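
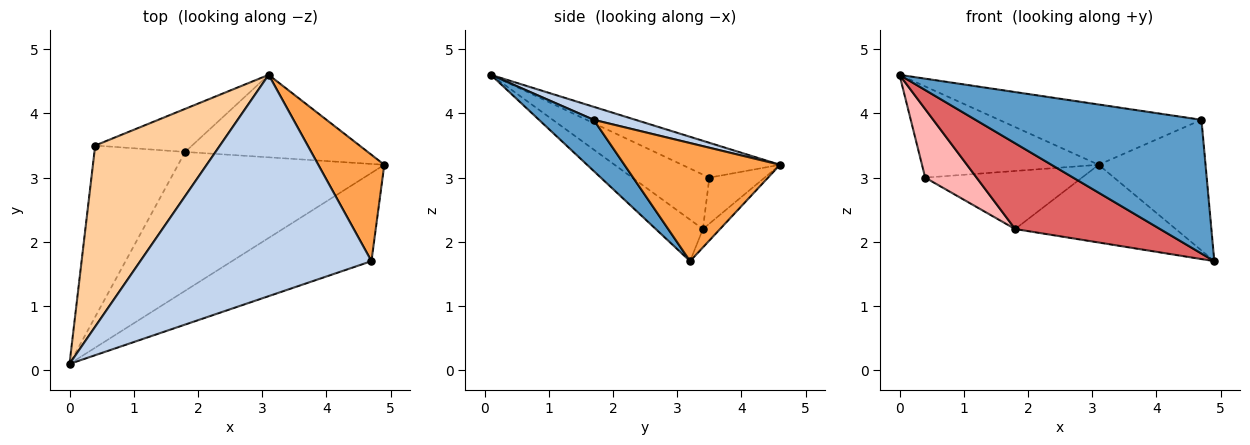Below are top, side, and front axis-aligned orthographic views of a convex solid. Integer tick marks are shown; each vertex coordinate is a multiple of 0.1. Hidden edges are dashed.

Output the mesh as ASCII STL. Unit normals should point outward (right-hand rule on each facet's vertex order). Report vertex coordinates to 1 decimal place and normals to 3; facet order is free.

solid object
 facet normal 0.198 -0.818 -0.540
  outer loop
   vertex 4.7 1.7 3.9
   vertex 0.0 0.1 4.6
   vertex 4.9 3.2 1.7
  endloop
 endfacet
 facet normal 0.054 0.262 0.963
  outer loop
   vertex 4.7 1.7 3.9
   vertex 3.1 4.6 3.2
   vertex 0.0 0.1 4.6
  endloop
 endfacet
 facet normal 0.749 0.514 0.419
  outer loop
   vertex 4.7 1.7 3.9
   vertex 4.9 3.2 1.7
   vertex 3.1 4.6 3.2
  endloop
 endfacet
 facet normal -0.242 0.436 0.867
  outer loop
   vertex 0.4 3.5 3.0
   vertex 0.0 0.1 4.6
   vertex 3.1 4.6 3.2
  endloop
 endfacet
 facet normal -0.073 0.684 -0.726
  outer loop
   vertex 1.8 3.4 2.2
   vertex 3.1 4.6 3.2
   vertex 4.9 3.2 1.7
  endloop
 endfacet
 facet normal -0.272 0.773 -0.573
  outer loop
   vertex 1.8 3.4 2.2
   vertex 0.4 3.5 3.0
   vertex 3.1 4.6 3.2
  endloop
 endfacet
 facet normal -0.169 -0.518 -0.839
  outer loop
   vertex 1.8 3.4 2.2
   vertex 4.9 3.2 1.7
   vertex 0.0 0.1 4.6
  endloop
 endfacet
 facet normal -0.487 -0.324 -0.811
  outer loop
   vertex 1.8 3.4 2.2
   vertex 0.0 0.1 4.6
   vertex 0.4 3.5 3.0
  endloop
 endfacet
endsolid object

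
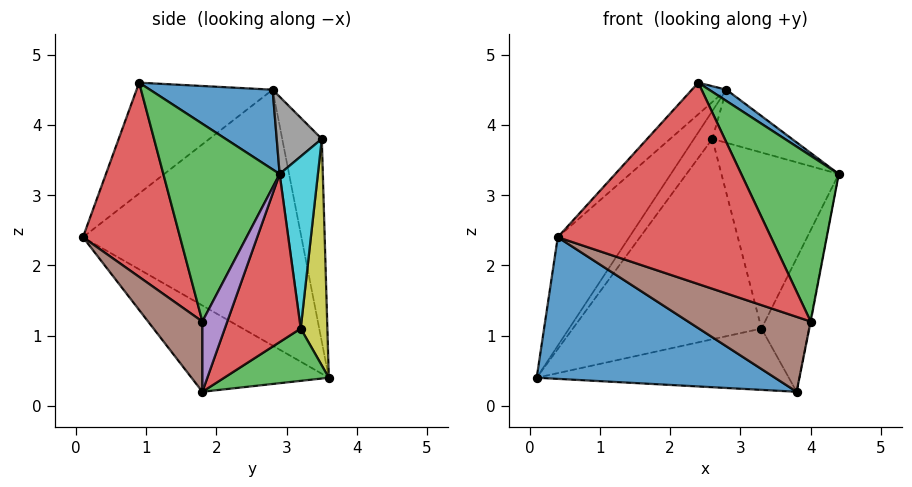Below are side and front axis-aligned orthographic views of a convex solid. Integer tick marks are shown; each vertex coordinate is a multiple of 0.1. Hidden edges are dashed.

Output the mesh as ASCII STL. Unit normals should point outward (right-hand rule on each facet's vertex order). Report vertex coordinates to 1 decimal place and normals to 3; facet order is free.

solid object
 facet normal -0.285 -0.494 -0.822
  outer loop
   vertex 3.8 1.8 0.2
   vertex 0.4 0.1 2.4
   vertex 0.1 3.6 0.4
  endloop
 endfacet
 facet normal -0.784 0.256 0.566
  outer loop
   vertex 2.8 2.8 4.5
   vertex 0.1 3.6 0.4
   vertex 0.4 0.1 2.4
  endloop
 endfacet
 facet normal 0.242 0.584 -0.774
  outer loop
   vertex 3.3 3.2 1.1
   vertex 3.8 1.8 0.2
   vertex 0.1 3.6 0.4
  endloop
 endfacet
 facet normal 0.800 0.499 -0.332
  outer loop
   vertex 3.3 3.2 1.1
   vertex 4.4 2.9 3.3
   vertex 3.8 1.8 0.2
  endloop
 endfacet
 facet normal 0.980 0.018 -0.196
  outer loop
   vertex 4.0 1.8 1.2
   vertex 3.8 1.8 0.2
   vertex 4.4 2.9 3.3
  endloop
 endfacet
 facet normal 0.403 -0.911 -0.081
  outer loop
   vertex 4.0 1.8 1.2
   vertex 0.4 0.1 2.4
   vertex 3.8 1.8 0.2
  endloop
 endfacet
 facet normal -0.750 0.348 0.562
  outer loop
   vertex 2.6 3.5 3.8
   vertex 0.1 3.6 0.4
   vertex 2.8 2.8 4.5
  endloop
 endfacet
 facet normal 0.398 0.703 0.589
  outer loop
   vertex 2.6 3.5 3.8
   vertex 2.8 2.8 4.5
   vertex 4.4 2.9 3.3
  endloop
 endfacet
 facet normal 0.140 0.987 -0.074
  outer loop
   vertex 2.6 3.5 3.8
   vertex 3.3 3.2 1.1
   vertex 0.1 3.6 0.4
  endloop
 endfacet
 facet normal 0.310 0.950 -0.025
  outer loop
   vertex 2.6 3.5 3.8
   vertex 4.4 2.9 3.3
   vertex 3.3 3.2 1.1
  endloop
 endfacet
 facet normal 0.601 -0.085 0.795
  outer loop
   vertex 2.4 0.9 4.6
   vertex 4.4 2.9 3.3
   vertex 2.8 2.8 4.5
  endloop
 endfacet
 facet normal -0.760 0.193 0.621
  outer loop
   vertex 2.4 0.9 4.6
   vertex 2.8 2.8 4.5
   vertex 0.4 0.1 2.4
  endloop
 endfacet
 facet normal 0.753 -0.631 0.187
  outer loop
   vertex 2.4 0.9 4.6
   vertex 4.0 1.8 1.2
   vertex 4.4 2.9 3.3
  endloop
 endfacet
 facet normal 0.414 -0.909 -0.046
  outer loop
   vertex 2.4 0.9 4.6
   vertex 0.4 0.1 2.4
   vertex 4.0 1.8 1.2
  endloop
 endfacet
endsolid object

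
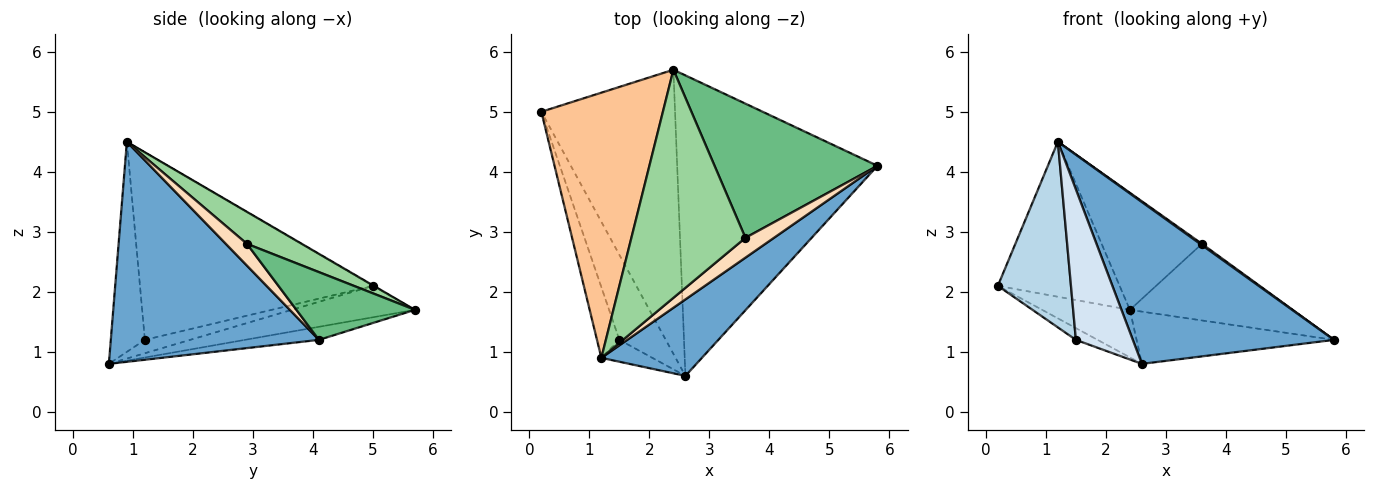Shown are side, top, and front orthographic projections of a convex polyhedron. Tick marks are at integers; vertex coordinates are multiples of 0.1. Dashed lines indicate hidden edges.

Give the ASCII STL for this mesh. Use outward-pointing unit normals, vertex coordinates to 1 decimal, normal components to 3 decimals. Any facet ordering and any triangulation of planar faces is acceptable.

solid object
 facet normal 0.683 -0.660 0.312
  outer loop
   vertex 1.2 0.9 4.5
   vertex 2.6 0.6 0.8
   vertex 5.8 4.1 1.2
  endloop
 endfacet
 facet normal -0.275 0.132 -0.953
  outer loop
   vertex 1.5 1.2 1.2
   vertex 0.2 5.0 2.1
   vertex 2.6 0.6 0.8
  endloop
 endfacet
 facet normal -0.948 -0.297 -0.113
  outer loop
   vertex 1.5 1.2 1.2
   vertex 1.2 0.9 4.5
   vertex 0.2 5.0 2.1
  endloop
 endfacet
 facet normal -0.509 -0.852 -0.124
  outer loop
   vertex 1.5 1.2 1.2
   vertex 2.6 0.6 0.8
   vertex 1.2 0.9 4.5
  endloop
 endfacet
 facet normal -0.226 0.161 -0.961
  outer loop
   vertex 2.4 5.7 1.7
   vertex 2.6 0.6 0.8
   vertex 0.2 5.0 2.1
  endloop
 endfacet
 facet normal -0.064 0.171 -0.983
  outer loop
   vertex 2.4 5.7 1.7
   vertex 5.8 4.1 1.2
   vertex 2.6 0.6 0.8
  endloop
 endfacet
 facet normal -0.004 0.505 0.863
  outer loop
   vertex 2.4 5.7 1.7
   vertex 0.2 5.0 2.1
   vertex 1.2 0.9 4.5
  endloop
 endfacet
 facet normal 0.606 -0.052 0.794
  outer loop
   vertex 3.6 2.9 2.8
   vertex 1.2 0.9 4.5
   vertex 5.8 4.1 1.2
  endloop
 endfacet
 facet normal 0.340 0.466 0.817
  outer loop
   vertex 3.6 2.9 2.8
   vertex 5.8 4.1 1.2
   vertex 2.4 5.7 1.7
  endloop
 endfacet
 facet normal 0.242 0.443 0.863
  outer loop
   vertex 3.6 2.9 2.8
   vertex 2.4 5.7 1.7
   vertex 1.2 0.9 4.5
  endloop
 endfacet
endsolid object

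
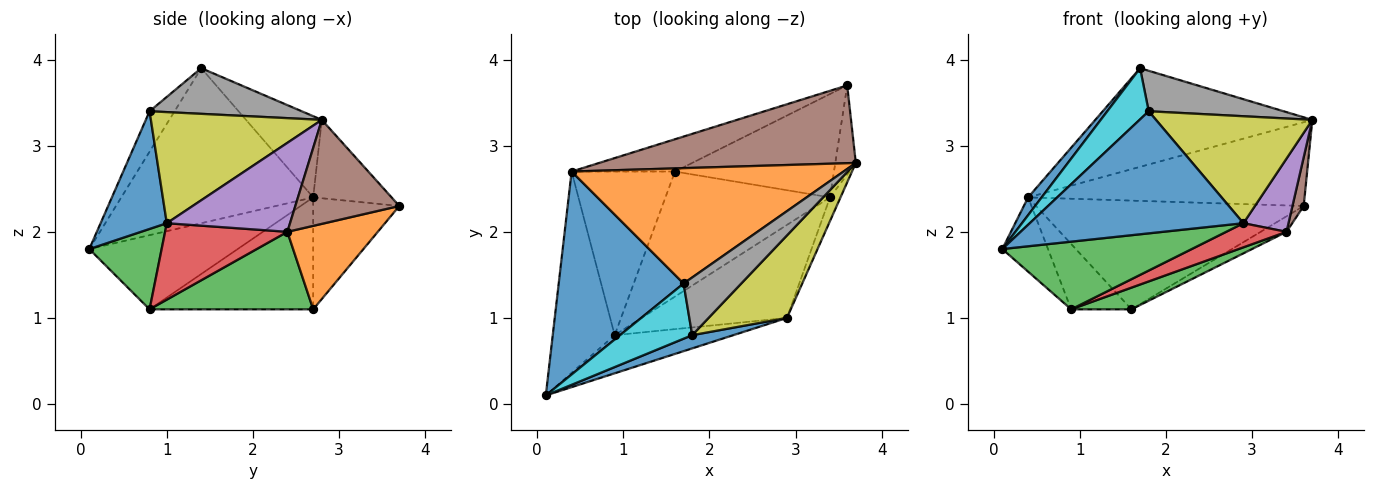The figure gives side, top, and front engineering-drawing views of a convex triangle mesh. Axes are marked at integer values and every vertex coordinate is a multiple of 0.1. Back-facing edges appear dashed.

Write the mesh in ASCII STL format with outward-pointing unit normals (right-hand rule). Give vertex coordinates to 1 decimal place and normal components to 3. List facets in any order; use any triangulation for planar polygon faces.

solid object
 facet normal -0.778 -0.055 0.626
  outer loop
   vertex 0.4 2.7 2.4
   vertex 0.1 0.1 1.8
   vertex 1.7 1.4 3.9
  endloop
 endfacet
 facet normal -0.221 0.634 0.741
  outer loop
   vertex 0.4 2.7 2.4
   vertex 1.7 1.4 3.9
   vertex 3.7 2.8 3.3
  endloop
 endfacet
 facet normal 0.316 -0.827 -0.466
  outer loop
   vertex 0.9 0.8 1.1
   vertex 2.9 1.0 2.1
   vertex 0.1 0.1 1.8
  endloop
 endfacet
 facet normal -0.747 0.230 -0.624
  outer loop
   vertex 0.9 0.8 1.1
   vertex 0.1 0.1 1.8
   vertex 0.4 2.7 2.4
  endloop
 endfacet
 facet normal -0.709 0.261 -0.655
  outer loop
   vertex 0.9 0.8 1.1
   vertex 0.4 2.7 2.4
   vertex 1.6 2.7 1.1
  endloop
 endfacet
 facet normal -0.203 0.718 0.666
  outer loop
   vertex 3.6 3.7 2.3
   vertex 0.4 2.7 2.4
   vertex 3.7 2.8 3.3
  endloop
 endfacet
 facet normal -0.295 0.916 -0.272
  outer loop
   vertex 3.6 3.7 2.3
   vertex 1.6 2.7 1.1
   vertex 0.4 2.7 2.4
  endloop
 endfacet
 facet normal 0.544 -0.482 0.687
  outer loop
   vertex 1.8 0.8 3.4
   vertex 3.7 2.8 3.3
   vertex 1.7 1.4 3.9
  endloop
 endfacet
 facet normal 0.655 -0.599 0.462
  outer loop
   vertex 1.8 0.8 3.4
   vertex 2.9 1.0 2.1
   vertex 3.7 2.8 3.3
  endloop
 endfacet
 facet normal -0.380 -0.629 0.679
  outer loop
   vertex 1.8 0.8 3.4
   vertex 1.7 1.4 3.9
   vertex 0.1 0.1 1.8
  endloop
 endfacet
 facet normal 0.294 -0.950 0.103
  outer loop
   vertex 1.8 0.8 3.4
   vertex 0.1 0.1 1.8
   vertex 2.9 1.0 2.1
  endloop
 endfacet
 facet normal 0.461 0.132 -0.878
  outer loop
   vertex 3.4 2.4 2.0
   vertex 1.6 2.7 1.1
   vertex 3.6 3.7 2.3
  endloop
 endfacet
 facet normal 0.421 -0.155 -0.894
  outer loop
   vertex 3.4 2.4 2.0
   vertex 0.9 0.8 1.1
   vertex 1.6 2.7 1.1
  endloop
 endfacet
 facet normal 0.454 -0.224 -0.863
  outer loop
   vertex 3.4 2.4 2.0
   vertex 2.9 1.0 2.1
   vertex 0.9 0.8 1.1
  endloop
 endfacet
 facet normal 0.933 -0.341 -0.110
  outer loop
   vertex 3.4 2.4 2.0
   vertex 3.7 2.8 3.3
   vertex 2.9 1.0 2.1
  endloop
 endfacet
 facet normal 0.976 -0.106 -0.193
  outer loop
   vertex 3.4 2.4 2.0
   vertex 3.6 3.7 2.3
   vertex 3.7 2.8 3.3
  endloop
 endfacet
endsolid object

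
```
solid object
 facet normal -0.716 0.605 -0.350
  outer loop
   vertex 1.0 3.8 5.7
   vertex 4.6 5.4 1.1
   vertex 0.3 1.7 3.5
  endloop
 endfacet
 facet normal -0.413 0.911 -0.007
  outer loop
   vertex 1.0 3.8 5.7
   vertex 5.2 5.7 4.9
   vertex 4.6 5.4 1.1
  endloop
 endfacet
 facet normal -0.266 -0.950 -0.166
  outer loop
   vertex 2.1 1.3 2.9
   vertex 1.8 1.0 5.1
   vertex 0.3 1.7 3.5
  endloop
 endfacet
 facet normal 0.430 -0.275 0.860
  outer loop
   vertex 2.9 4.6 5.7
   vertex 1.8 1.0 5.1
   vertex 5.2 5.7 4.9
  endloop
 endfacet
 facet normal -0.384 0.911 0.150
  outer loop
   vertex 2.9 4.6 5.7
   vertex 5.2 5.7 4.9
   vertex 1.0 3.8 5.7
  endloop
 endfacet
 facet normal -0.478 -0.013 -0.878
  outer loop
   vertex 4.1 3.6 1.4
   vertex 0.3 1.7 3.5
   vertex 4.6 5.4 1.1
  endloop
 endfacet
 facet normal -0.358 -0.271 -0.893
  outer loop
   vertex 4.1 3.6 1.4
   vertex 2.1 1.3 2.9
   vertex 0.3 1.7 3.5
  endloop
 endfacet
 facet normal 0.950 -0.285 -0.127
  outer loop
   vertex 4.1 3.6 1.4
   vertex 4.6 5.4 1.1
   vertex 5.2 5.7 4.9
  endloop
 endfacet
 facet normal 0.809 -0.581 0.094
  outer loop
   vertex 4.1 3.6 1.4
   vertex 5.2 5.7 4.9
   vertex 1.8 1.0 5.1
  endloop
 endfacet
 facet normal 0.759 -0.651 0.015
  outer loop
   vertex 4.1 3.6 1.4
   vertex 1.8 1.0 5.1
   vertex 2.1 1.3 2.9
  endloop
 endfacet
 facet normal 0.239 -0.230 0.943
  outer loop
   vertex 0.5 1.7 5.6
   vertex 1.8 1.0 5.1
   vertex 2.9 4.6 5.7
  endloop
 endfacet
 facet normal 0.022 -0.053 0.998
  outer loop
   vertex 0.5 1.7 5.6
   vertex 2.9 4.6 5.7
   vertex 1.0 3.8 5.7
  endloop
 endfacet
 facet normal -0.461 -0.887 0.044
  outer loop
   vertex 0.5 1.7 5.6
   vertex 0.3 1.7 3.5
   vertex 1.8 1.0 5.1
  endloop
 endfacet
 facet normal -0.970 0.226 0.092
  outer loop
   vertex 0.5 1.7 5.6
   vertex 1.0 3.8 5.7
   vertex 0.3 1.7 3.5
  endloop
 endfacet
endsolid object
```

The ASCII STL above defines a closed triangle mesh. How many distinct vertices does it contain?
9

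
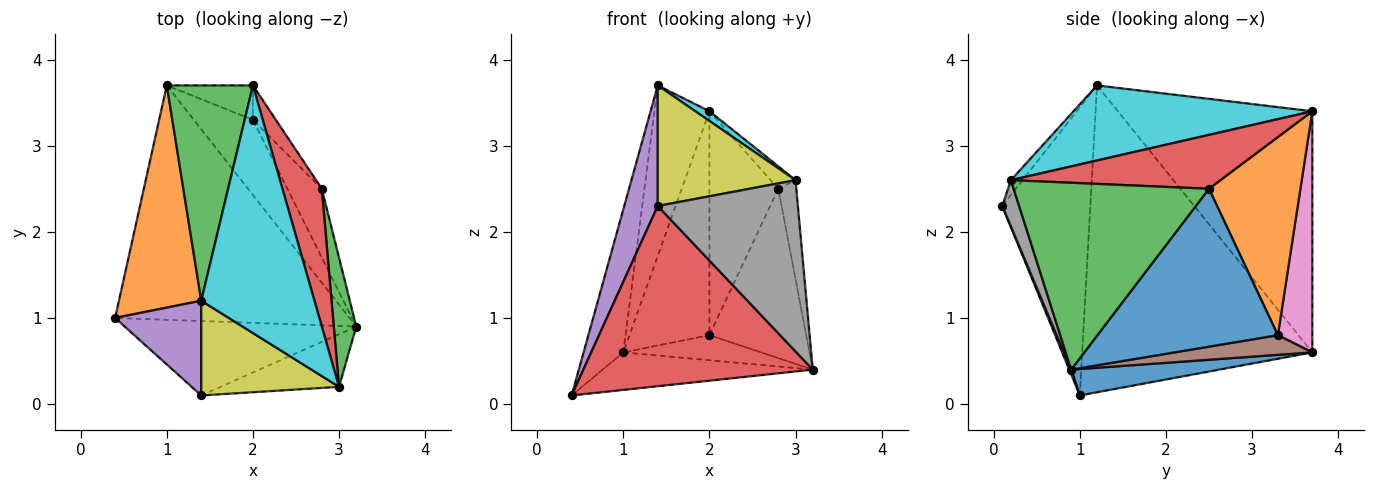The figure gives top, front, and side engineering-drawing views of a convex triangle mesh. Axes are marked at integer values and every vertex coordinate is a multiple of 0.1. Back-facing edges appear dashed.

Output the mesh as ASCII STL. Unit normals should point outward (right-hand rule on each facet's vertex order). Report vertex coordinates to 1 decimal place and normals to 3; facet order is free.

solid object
 facet normal 0.111 0.157 -0.981
  outer loop
   vertex 1.0 3.7 0.6
   vertex 3.2 0.9 0.4
   vertex 0.4 1.0 0.1
  endloop
 endfacet
 facet normal -0.953 0.164 0.256
  outer loop
   vertex 1.4 1.2 3.7
   vertex 1.0 3.7 0.6
   vertex 0.4 1.0 0.1
  endloop
 endfacet
 facet normal -0.910 0.257 0.325
  outer loop
   vertex 2.0 3.7 3.4
   vertex 1.0 3.7 0.6
   vertex 1.4 1.2 3.7
  endloop
 endfacet
 facet normal 0.008 -0.924 -0.382
  outer loop
   vertex 1.4 0.1 2.3
   vertex 0.4 1.0 0.1
   vertex 3.2 0.9 0.4
  endloop
 endfacet
 facet normal -0.900 -0.342 0.269
  outer loop
   vertex 1.4 0.1 2.3
   vertex 1.4 1.2 3.7
   vertex 0.4 1.0 0.1
  endloop
 endfacet
 facet normal 0.302 0.302 -0.905
  outer loop
   vertex 2.0 3.3 0.8
   vertex 3.2 0.9 0.4
   vertex 1.0 3.7 0.6
  endloop
 endfacet
 facet normal 0.392 0.909 -0.140
  outer loop
   vertex 2.0 3.3 0.8
   vertex 1.0 3.7 0.6
   vertex 2.0 3.7 3.4
  endloop
 endfacet
 facet normal 0.114 -0.950 -0.292
  outer loop
   vertex 3.0 0.2 2.6
   vertex 1.4 0.1 2.3
   vertex 3.2 0.9 0.4
  endloop
 endfacet
 facet normal -0.067 -0.785 0.616
  outer loop
   vertex 3.0 0.2 2.6
   vertex 1.4 1.2 3.7
   vertex 1.4 0.1 2.3
  endloop
 endfacet
 facet normal 0.552 -0.033 0.833
  outer loop
   vertex 3.0 0.2 2.6
   vertex 2.0 3.7 3.4
   vertex 1.4 1.2 3.7
  endloop
 endfacet
 facet normal 0.865 0.464 -0.189
  outer loop
   vertex 2.8 2.5 2.5
   vertex 3.2 0.9 0.4
   vertex 2.0 3.3 0.8
  endloop
 endfacet
 facet normal 0.795 0.599 -0.092
  outer loop
   vertex 2.8 2.5 2.5
   vertex 2.0 3.3 0.8
   vertex 2.0 3.7 3.4
  endloop
 endfacet
 facet normal 0.989 0.091 0.119
  outer loop
   vertex 2.8 2.5 2.5
   vertex 3.0 0.2 2.6
   vertex 3.2 0.9 0.4
  endloop
 endfacet
 facet normal 0.804 0.095 0.587
  outer loop
   vertex 2.8 2.5 2.5
   vertex 2.0 3.7 3.4
   vertex 3.0 0.2 2.6
  endloop
 endfacet
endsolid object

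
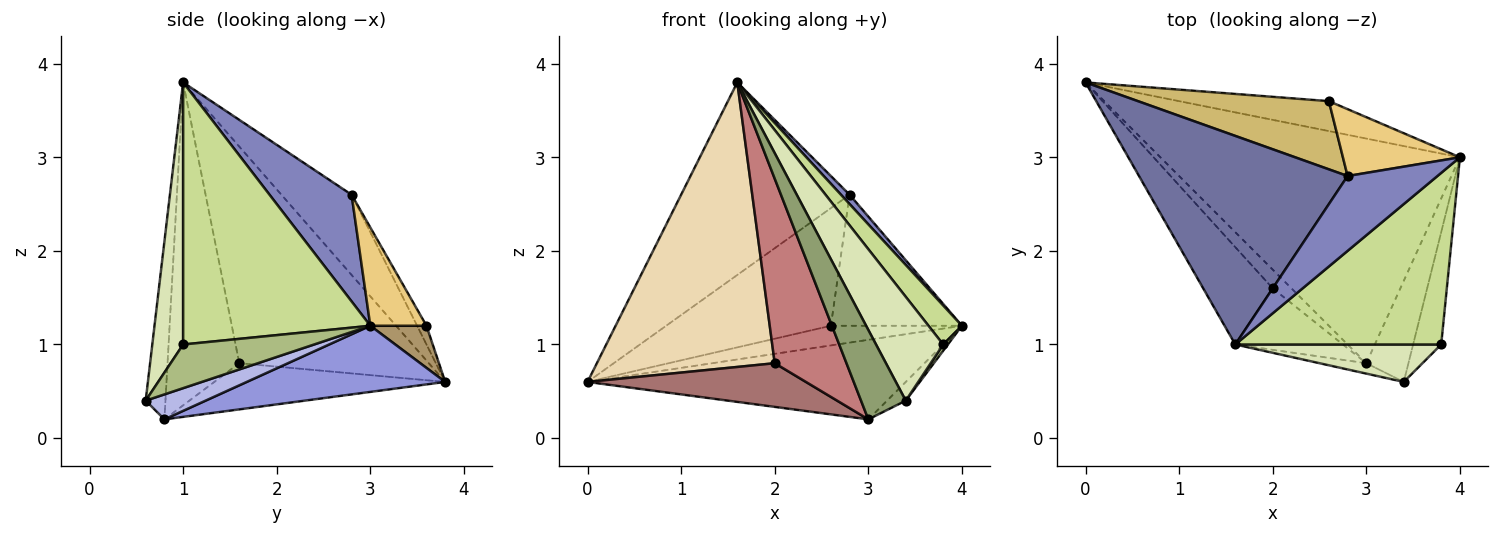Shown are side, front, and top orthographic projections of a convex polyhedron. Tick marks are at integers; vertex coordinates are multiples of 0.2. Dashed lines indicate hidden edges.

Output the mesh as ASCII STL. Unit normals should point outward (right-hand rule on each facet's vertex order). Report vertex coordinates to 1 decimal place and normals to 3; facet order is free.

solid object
 facet normal -0.272 0.653 0.707
  outer loop
   vertex 2.8 2.8 2.6
   vertex 0.0 3.8 0.6
   vertex 1.6 1.0 3.8
  endloop
 endfacet
 facet normal 0.762 -0.080 0.642
  outer loop
   vertex 2.8 2.8 2.6
   vertex 1.6 1.0 3.8
   vertex 4.0 3.0 1.2
  endloop
 endfacet
 facet normal 0.204 0.327 -0.923
  outer loop
   vertex 3.0 0.8 0.2
   vertex 0.0 3.8 0.6
   vertex 4.0 3.0 1.2
  endloop
 endfacet
 facet normal 0.503 0.157 -0.850
  outer loop
   vertex 3.0 0.8 0.2
   vertex 4.0 3.0 1.2
   vertex 3.4 0.6 0.4
  endloop
 endfacet
 facet normal -0.402 -0.910 -0.106
  outer loop
   vertex 3.0 0.8 0.2
   vertex 3.4 0.6 0.4
   vertex 1.6 1.0 3.8
  endloop
 endfacet
 facet normal 0.841 -0.030 -0.541
  outer loop
   vertex 3.8 1.0 1.0
   vertex 3.4 0.6 0.4
   vertex 4.0 3.0 1.2
  endloop
 endfacet
 facet normal 0.779 -0.139 0.612
  outer loop
   vertex 3.8 1.0 1.0
   vertex 4.0 3.0 1.2
   vertex 1.6 1.0 3.8
  endloop
 endfacet
 facet normal 0.396 -0.864 0.311
  outer loop
   vertex 3.8 1.0 1.0
   vertex 1.6 1.0 3.8
   vertex 3.4 0.6 0.4
  endloop
 endfacet
 facet normal 0.229 0.534 -0.814
  outer loop
   vertex 2.6 3.6 1.2
   vertex 4.0 3.0 1.2
   vertex 0.0 3.8 0.6
  endloop
 endfacet
 facet normal -0.049 0.864 0.501
  outer loop
   vertex 2.6 3.6 1.2
   vertex 0.0 3.8 0.6
   vertex 2.8 2.8 2.6
  endloop
 endfacet
 facet normal 0.357 0.832 0.425
  outer loop
   vertex 2.6 3.6 1.2
   vertex 2.8 2.8 2.6
   vertex 4.0 3.0 1.2
  endloop
 endfacet
 facet normal -0.710 -0.666 -0.228
  outer loop
   vertex 2.0 1.6 0.8
   vertex 1.6 1.0 3.8
   vertex 0.0 3.8 0.6
  endloop
 endfacet
 facet normal -0.697 -0.659 -0.283
  outer loop
   vertex 2.0 1.6 0.8
   vertex 0.0 3.8 0.6
   vertex 3.0 0.8 0.2
  endloop
 endfacet
 facet normal -0.688 -0.688 -0.229
  outer loop
   vertex 2.0 1.6 0.8
   vertex 3.0 0.8 0.2
   vertex 1.6 1.0 3.8
  endloop
 endfacet
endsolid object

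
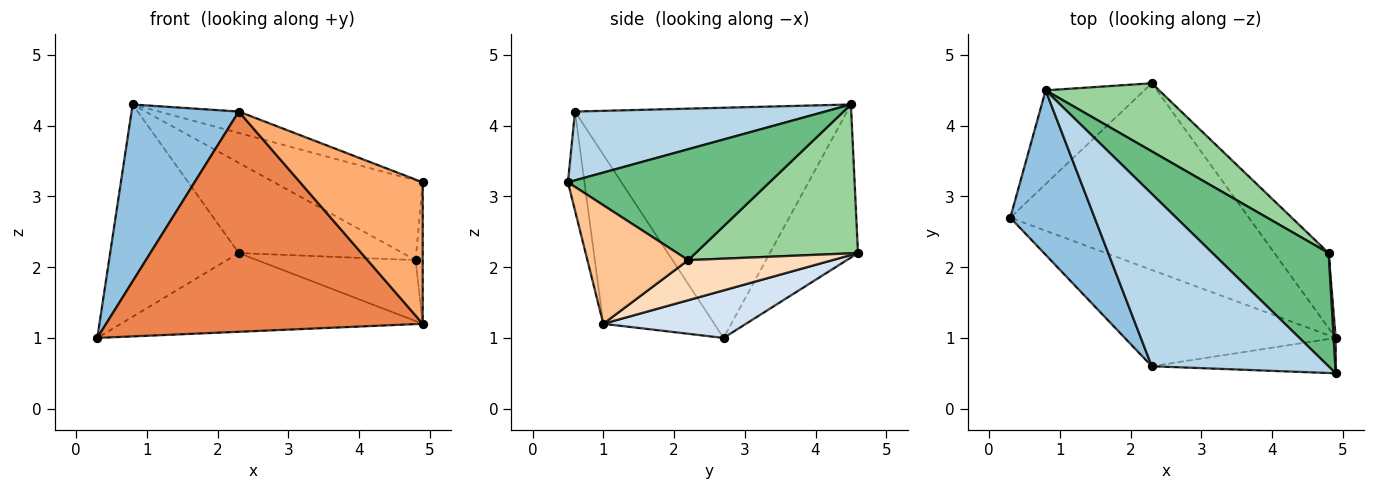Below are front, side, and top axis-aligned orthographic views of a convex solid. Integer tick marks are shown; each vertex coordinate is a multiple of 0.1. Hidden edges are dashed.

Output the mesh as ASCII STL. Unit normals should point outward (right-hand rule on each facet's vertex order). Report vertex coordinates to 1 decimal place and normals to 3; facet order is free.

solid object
 facet normal -0.531 0.775 -0.342
  outer loop
   vertex 0.8 4.5 4.3
   vertex 2.3 4.6 2.2
   vertex 0.3 2.7 1.0
  endloop
 endfacet
 facet normal -0.881 -0.347 0.323
  outer loop
   vertex 2.3 0.6 4.2
   vertex 0.8 4.5 4.3
   vertex 0.3 2.7 1.0
  endloop
 endfacet
 facet normal 0.360 0.115 0.926
  outer loop
   vertex 2.3 0.6 4.2
   vertex 4.9 0.5 3.2
   vertex 0.8 4.5 4.3
  endloop
 endfacet
 facet normal 0.181 0.382 -0.906
  outer loop
   vertex 4.9 1.0 1.2
   vertex 0.3 2.7 1.0
   vertex 2.3 4.6 2.2
  endloop
 endfacet
 facet normal -0.306 -0.872 -0.381
  outer loop
   vertex 4.9 1.0 1.2
   vertex 2.3 0.6 4.2
   vertex 0.3 2.7 1.0
  endloop
 endfacet
 facet normal -0.129 -0.962 -0.240
  outer loop
   vertex 4.9 1.0 1.2
   vertex 4.9 0.5 3.2
   vertex 2.3 0.6 4.2
  endloop
 endfacet
 facet normal 0.997 0.070 0.017
  outer loop
   vertex 4.8 2.2 2.1
   vertex 4.9 0.5 3.2
   vertex 4.9 1.0 1.2
  endloop
 endfacet
 facet normal 0.498 0.547 -0.673
  outer loop
   vertex 4.8 2.2 2.1
   vertex 4.9 1.0 1.2
   vertex 2.3 4.6 2.2
  endloop
 endfacet
 facet normal 0.615 0.453 0.645
  outer loop
   vertex 4.8 2.2 2.1
   vertex 0.8 4.5 4.3
   vertex 4.9 0.5 3.2
  endloop
 endfacet
 facet normal 0.620 0.626 0.473
  outer loop
   vertex 4.8 2.2 2.1
   vertex 2.3 4.6 2.2
   vertex 0.8 4.5 4.3
  endloop
 endfacet
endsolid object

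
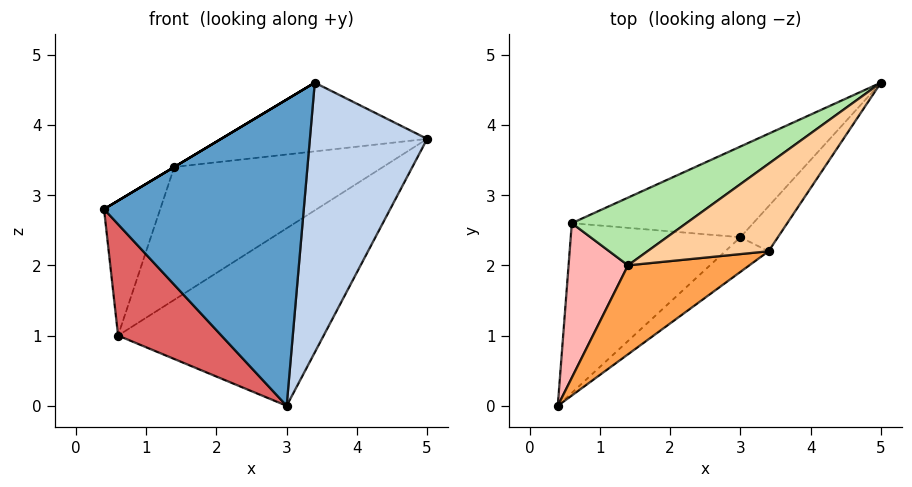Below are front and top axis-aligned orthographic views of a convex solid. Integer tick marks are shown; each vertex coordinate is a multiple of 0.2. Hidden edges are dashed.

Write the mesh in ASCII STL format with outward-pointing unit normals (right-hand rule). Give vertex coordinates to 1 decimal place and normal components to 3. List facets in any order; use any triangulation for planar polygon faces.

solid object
 facet normal 0.623 -0.777 -0.088
  outer loop
   vertex 3.0 2.4 0.0
   vertex 3.4 2.2 4.6
   vertex 0.4 0.0 2.8
  endloop
 endfacet
 facet normal 0.813 -0.574 -0.096
  outer loop
   vertex 3.0 2.4 0.0
   vertex 5.0 4.6 3.8
   vertex 3.4 2.2 4.6
  endloop
 endfacet
 facet normal -0.514 0.000 0.857
  outer loop
   vertex 1.4 2.0 3.4
   vertex 0.4 0.0 2.8
   vertex 3.4 2.2 4.6
  endloop
 endfacet
 facet normal -0.471 0.545 0.694
  outer loop
   vertex 1.4 2.0 3.4
   vertex 3.4 2.2 4.6
   vertex 5.0 4.6 3.8
  endloop
 endfacet
 facet normal -0.115 0.885 -0.452
  outer loop
   vertex 0.6 2.6 1.0
   vertex 5.0 4.6 3.8
   vertex 3.0 2.4 0.0
  endloop
 endfacet
 facet normal -0.570 0.732 0.373
  outer loop
   vertex 0.6 2.6 1.0
   vertex 1.4 2.0 3.4
   vertex 5.0 4.6 3.8
  endloop
 endfacet
 facet normal -0.367 -0.510 -0.778
  outer loop
   vertex 0.6 2.6 1.0
   vertex 3.0 2.4 0.0
   vertex 0.4 0.0 2.8
  endloop
 endfacet
 facet normal -0.870 0.324 0.371
  outer loop
   vertex 0.6 2.6 1.0
   vertex 0.4 0.0 2.8
   vertex 1.4 2.0 3.4
  endloop
 endfacet
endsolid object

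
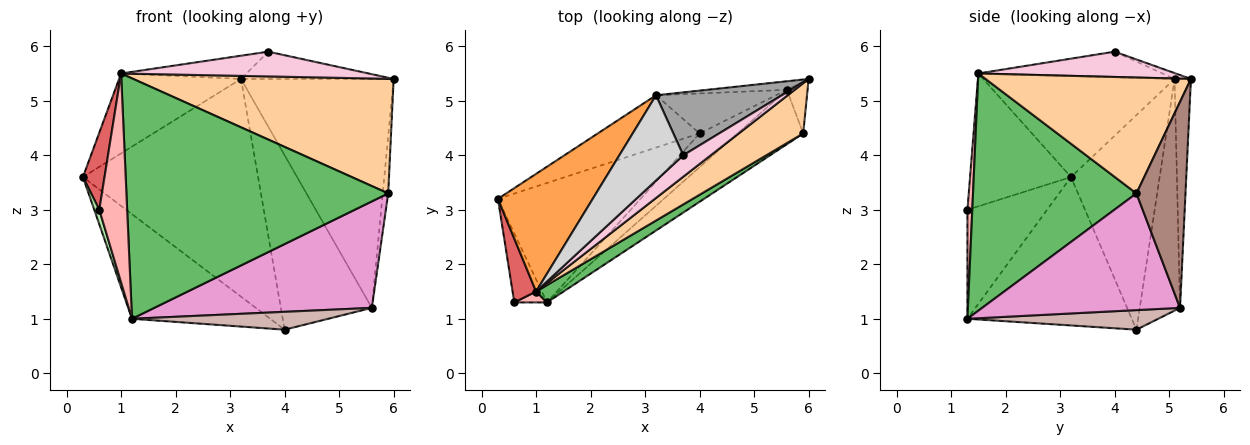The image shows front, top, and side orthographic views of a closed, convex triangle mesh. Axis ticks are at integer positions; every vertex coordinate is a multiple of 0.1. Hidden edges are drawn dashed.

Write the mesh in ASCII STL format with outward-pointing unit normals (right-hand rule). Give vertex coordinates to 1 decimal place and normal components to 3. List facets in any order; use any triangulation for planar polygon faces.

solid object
 facet normal -0.617 0.519 -0.592
  outer loop
   vertex 4.0 4.4 0.8
   vertex 1.2 1.3 1.0
   vertex 0.3 3.2 3.6
  endloop
 endfacet
 facet normal -0.442 0.872 -0.210
  outer loop
   vertex 3.2 5.1 5.4
   vertex 4.0 4.4 0.8
   vertex 0.3 3.2 3.6
  endloop
 endfacet
 facet normal -0.661 0.421 0.621
  outer loop
   vertex 3.2 5.1 5.4
   vertex 0.3 3.2 3.6
   vertex 1.0 1.5 5.5
  endloop
 endfacet
 facet normal 0.586 -0.742 0.326
  outer loop
   vertex 5.9 4.4 3.3
   vertex 6.0 5.4 5.4
   vertex 1.0 1.5 5.5
  endloop
 endfacet
 facet normal 0.529 -0.847 0.061
  outer loop
   vertex 5.9 4.4 3.3
   vertex 1.0 1.5 5.5
   vertex 1.2 1.3 1.0
  endloop
 endfacet
 facet normal -0.956 -0.060 -0.287
  outer loop
   vertex 0.6 1.3 3.0
   vertex 0.3 3.2 3.6
   vertex 1.2 1.3 1.0
  endloop
 endfacet
 facet normal -0.964 -0.206 0.171
  outer loop
   vertex 0.6 1.3 3.0
   vertex 1.0 1.5 5.5
   vertex 0.3 3.2 3.6
  endloop
 endfacet
 facet normal 0.171 -0.984 0.051
  outer loop
   vertex 0.6 1.3 3.0
   vertex 1.2 1.3 1.0
   vertex 1.0 1.5 5.5
  endloop
 endfacet
 facet normal -0.106 0.994 -0.037
  outer loop
   vertex 5.6 5.2 1.2
   vertex 3.2 5.1 5.4
   vertex 6.0 5.4 5.4
  endloop
 endfacet
 facet normal -0.396 0.895 -0.205
  outer loop
   vertex 5.6 5.2 1.2
   vertex 4.0 4.4 0.8
   vertex 3.2 5.1 5.4
  endloop
 endfacet
 facet normal 0.989 0.110 -0.099
  outer loop
   vertex 5.6 5.2 1.2
   vertex 6.0 5.4 5.4
   vertex 5.9 4.4 3.3
  endloop
 endfacet
 facet normal 0.414 -0.426 -0.804
  outer loop
   vertex 5.6 5.2 1.2
   vertex 1.2 1.3 1.0
   vertex 4.0 4.4 0.8
  endloop
 endfacet
 facet normal 0.629 -0.692 -0.354
  outer loop
   vertex 5.6 5.2 1.2
   vertex 5.9 4.4 3.3
   vertex 1.2 1.3 1.0
  endloop
 endfacet
 facet normal 0.516 -0.647 0.561
  outer loop
   vertex 3.7 4.0 5.9
   vertex 1.0 1.5 5.5
   vertex 6.0 5.4 5.4
  endloop
 endfacet
 facet normal -0.043 0.397 0.917
  outer loop
   vertex 3.7 4.0 5.9
   vertex 6.0 5.4 5.4
   vertex 3.2 5.1 5.4
  endloop
 endfacet
 facet normal -0.360 0.245 0.900
  outer loop
   vertex 3.7 4.0 5.9
   vertex 3.2 5.1 5.4
   vertex 1.0 1.5 5.5
  endloop
 endfacet
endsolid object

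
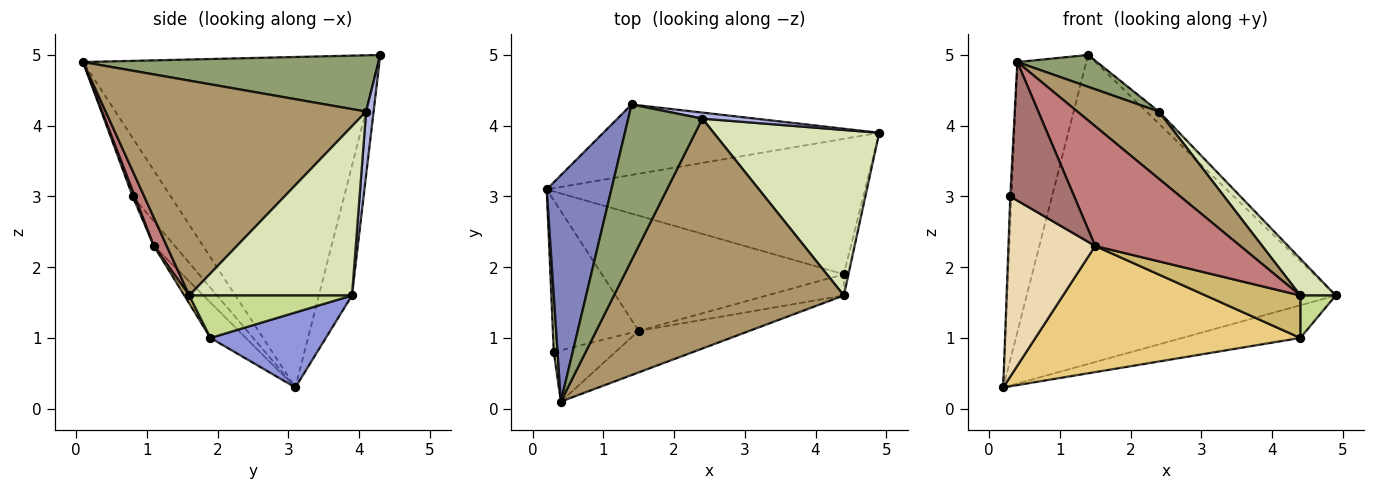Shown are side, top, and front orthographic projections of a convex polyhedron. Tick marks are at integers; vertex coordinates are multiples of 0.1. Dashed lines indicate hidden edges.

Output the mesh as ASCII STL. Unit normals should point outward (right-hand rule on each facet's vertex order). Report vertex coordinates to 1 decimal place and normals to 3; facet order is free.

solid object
 facet normal -0.104 0.970 -0.221
  outer loop
   vertex 1.4 4.3 5.0
   vertex 4.9 3.9 1.6
   vertex 0.2 3.1 0.3
  endloop
 endfacet
 facet normal -0.957 0.223 0.187
  outer loop
   vertex 1.4 4.3 5.0
   vertex 0.2 3.1 0.3
   vertex 0.4 0.1 4.9
  endloop
 endfacet
 facet normal 0.223 0.228 -0.948
  outer loop
   vertex 4.4 1.9 1.0
   vertex 0.2 3.1 0.3
   vertex 4.9 3.9 1.6
  endloop
 endfacet
 facet normal 0.473 0.788 0.394
  outer loop
   vertex 2.4 4.1 4.2
   vertex 4.9 3.9 1.6
   vertex 1.4 4.3 5.0
  endloop
 endfacet
 facet normal 0.597 -0.161 0.786
  outer loop
   vertex 2.4 4.1 4.2
   vertex 1.4 4.3 5.0
   vertex 0.4 0.1 4.9
  endloop
 endfacet
 facet normal -0.997 0.032 0.064
  outer loop
   vertex 0.3 0.8 3.0
   vertex 0.4 0.1 4.9
   vertex 0.2 3.1 0.3
  endloop
 endfacet
 facet normal 0.972 -0.211 -0.106
  outer loop
   vertex 4.4 1.6 1.6
   vertex 4.4 1.9 1.0
   vertex 4.9 3.9 1.6
  endloop
 endfacet
 facet normal 0.706 -0.154 0.691
  outer loop
   vertex 4.4 1.6 1.6
   vertex 4.9 3.9 1.6
   vertex 2.4 4.1 4.2
  endloop
 endfacet
 facet normal 0.668 -0.209 0.714
  outer loop
   vertex 4.4 1.6 1.6
   vertex 2.4 4.1 4.2
   vertex 0.4 0.1 4.9
  endloop
 endfacet
 facet normal 0.046 -0.893 -0.447
  outer loop
   vertex 1.5 1.1 2.3
   vertex 4.4 1.9 1.0
   vertex 4.4 1.6 1.6
  endloop
 endfacet
 facet normal -0.098 -0.735 -0.671
  outer loop
   vertex 1.5 1.1 2.3
   vertex 0.2 3.1 0.3
   vertex 4.4 1.9 1.0
  endloop
 endfacet
 facet normal -0.182 -0.752 -0.634
  outer loop
   vertex 1.5 1.1 2.3
   vertex 0.3 0.8 3.0
   vertex 0.2 3.1 0.3
  endloop
 endfacet
 facet normal 0.032 -0.937 -0.347
  outer loop
   vertex 1.5 1.1 2.3
   vertex 0.4 0.1 4.9
   vertex 0.3 0.8 3.0
  endloop
 endfacet
 facet normal 0.083 -0.941 -0.327
  outer loop
   vertex 1.5 1.1 2.3
   vertex 4.4 1.6 1.6
   vertex 0.4 0.1 4.9
  endloop
 endfacet
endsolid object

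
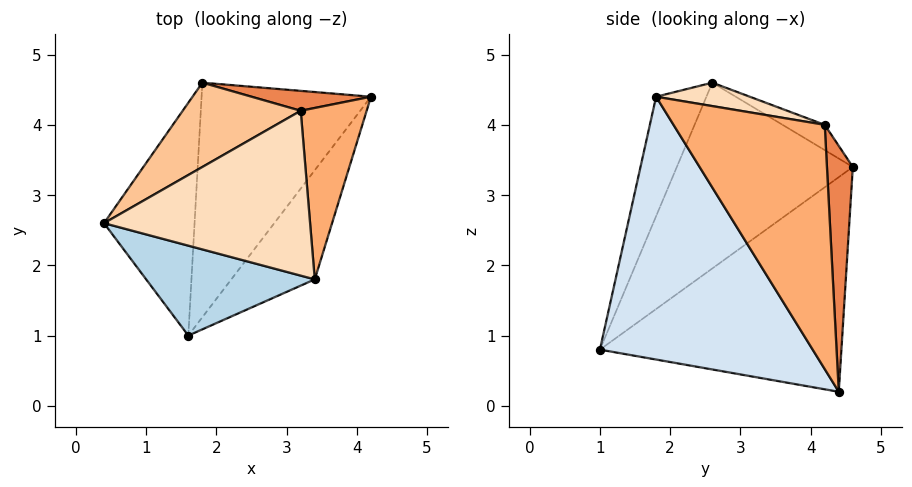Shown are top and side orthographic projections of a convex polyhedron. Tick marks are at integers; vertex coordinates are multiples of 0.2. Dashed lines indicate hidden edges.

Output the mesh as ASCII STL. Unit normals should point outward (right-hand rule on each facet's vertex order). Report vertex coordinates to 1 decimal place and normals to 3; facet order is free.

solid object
 facet normal -0.844 0.344 -0.411
  outer loop
   vertex 1.8 4.6 3.4
   vertex 1.6 1.0 0.8
   vertex 0.4 2.6 4.6
  endloop
 endfacet
 facet normal -0.705 0.441 -0.556
  outer loop
   vertex 1.8 4.6 3.4
   vertex 4.2 4.4 0.2
   vertex 1.6 1.0 0.8
  endloop
 endfacet
 facet normal -0.225 -0.921 0.317
  outer loop
   vertex 3.4 1.8 4.4
   vertex 0.4 2.6 4.6
   vertex 1.6 1.0 0.8
  endloop
 endfacet
 facet normal 0.751 -0.616 -0.238
  outer loop
   vertex 3.4 1.8 4.4
   vertex 1.6 1.0 0.8
   vertex 4.2 4.4 0.2
  endloop
 endfacet
 facet normal 0.229 0.967 0.111
  outer loop
   vertex 3.2 4.2 4.0
   vertex 4.2 4.4 0.2
   vertex 1.8 4.6 3.4
  endloop
 endfacet
 facet normal 0.958 0.123 0.259
  outer loop
   vertex 3.2 4.2 4.0
   vertex 3.4 1.8 4.4
   vertex 4.2 4.4 0.2
  endloop
 endfacet
 facet normal -0.169 0.591 0.788
  outer loop
   vertex 3.2 4.2 4.0
   vertex 1.8 4.6 3.4
   vertex 0.4 2.6 4.6
  endloop
 endfacet
 facet normal 0.111 0.172 0.979
  outer loop
   vertex 3.2 4.2 4.0
   vertex 0.4 2.6 4.6
   vertex 3.4 1.8 4.4
  endloop
 endfacet
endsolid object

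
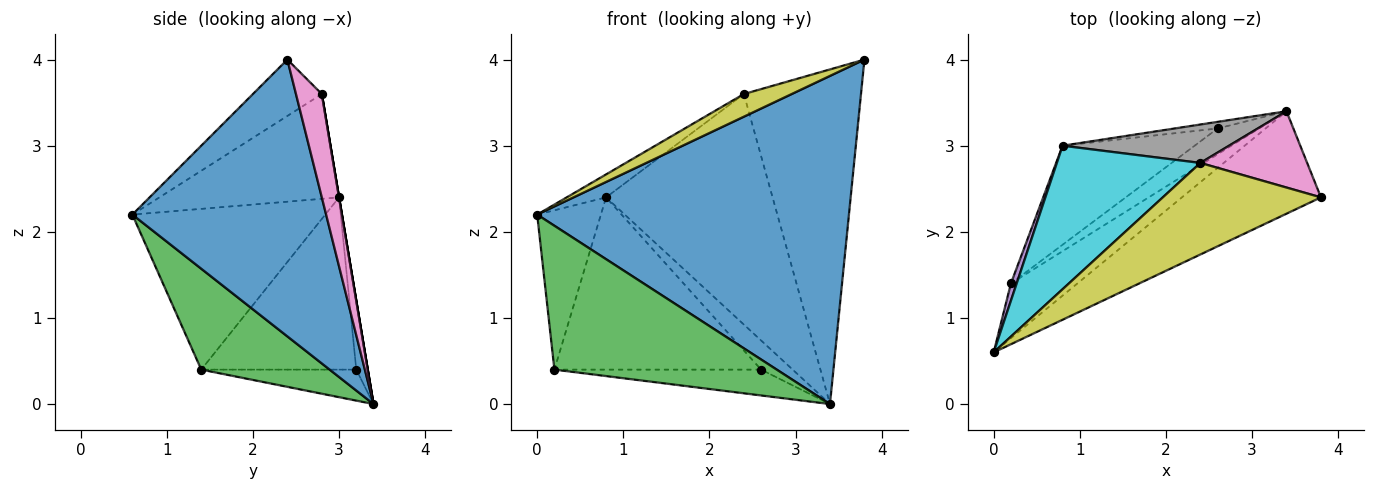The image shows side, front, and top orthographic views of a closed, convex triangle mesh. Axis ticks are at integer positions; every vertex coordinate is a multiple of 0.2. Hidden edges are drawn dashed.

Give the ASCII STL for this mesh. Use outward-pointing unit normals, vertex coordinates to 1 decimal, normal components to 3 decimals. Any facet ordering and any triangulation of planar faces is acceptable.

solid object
 facet normal 0.510 -0.821 -0.256
  outer loop
   vertex 3.4 3.4 0.0
   vertex 3.8 2.4 4.0
   vertex 0.0 0.6 2.2
  endloop
 endfacet
 facet normal -0.334 0.919 -0.209
  outer loop
   vertex 0.8 3.0 2.4
   vertex 3.4 3.4 0.0
   vertex 2.6 3.2 0.4
  endloop
 endfacet
 facet normal 0.475 -0.823 -0.313
  outer loop
   vertex 0.2 1.4 0.4
   vertex 3.4 3.4 0.0
   vertex 0.0 0.6 2.2
  endloop
 endfacet
 facet normal -0.469 0.625 -0.625
  outer loop
   vertex 0.2 1.4 0.4
   vertex 2.6 3.2 0.4
   vertex 3.4 3.4 0.0
  endloop
 endfacet
 facet normal -0.949 0.314 0.034
  outer loop
   vertex 0.2 1.4 0.4
   vertex 0.0 0.6 2.2
   vertex 0.8 3.0 2.4
  endloop
 endfacet
 facet normal -0.545 0.727 -0.418
  outer loop
   vertex 0.2 1.4 0.4
   vertex 0.8 3.0 2.4
   vertex 2.6 3.2 0.4
  endloop
 endfacet
 facet normal 0.210 0.953 0.217
  outer loop
   vertex 2.4 2.8 3.6
   vertex 3.8 2.4 4.0
   vertex 3.4 3.4 0.0
  endloop
 endfacet
 facet normal 0.000 0.986 0.164
  outer loop
   vertex 2.4 2.8 3.6
   vertex 3.4 3.4 0.0
   vertex 0.8 3.0 2.4
  endloop
 endfacet
 facet normal -0.327 -0.227 0.917
  outer loop
   vertex 2.4 2.8 3.6
   vertex 0.0 0.6 2.2
   vertex 3.8 2.4 4.0
  endloop
 endfacet
 facet normal -0.585 0.128 0.801
  outer loop
   vertex 2.4 2.8 3.6
   vertex 0.8 3.0 2.4
   vertex 0.0 0.6 2.2
  endloop
 endfacet
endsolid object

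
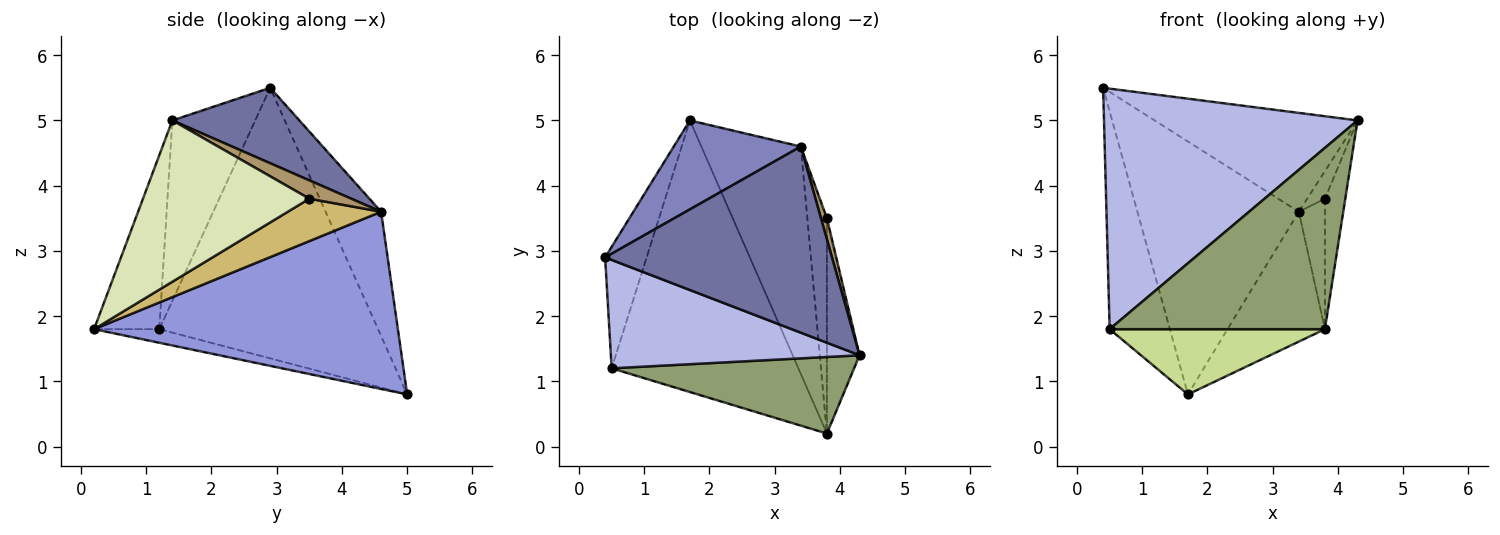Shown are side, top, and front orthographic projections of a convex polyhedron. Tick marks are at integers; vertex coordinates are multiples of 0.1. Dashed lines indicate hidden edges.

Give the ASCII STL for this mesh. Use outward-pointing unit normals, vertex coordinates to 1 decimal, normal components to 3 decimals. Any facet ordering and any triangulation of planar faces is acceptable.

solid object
 facet normal 0.282 0.450 0.847
  outer loop
   vertex 3.4 4.6 3.6
   vertex 0.4 2.9 5.5
   vertex 4.3 1.4 5.0
  endloop
 endfacet
 facet normal -0.309 0.897 0.316
  outer loop
   vertex 3.4 4.6 3.6
   vertex 1.7 5.0 0.8
   vertex 0.4 2.9 5.5
  endloop
 endfacet
 facet normal 0.840 0.269 -0.471
  outer loop
   vertex 3.4 4.6 3.6
   vertex 3.8 0.2 1.8
   vertex 1.7 5.0 0.8
  endloop
 endfacet
 facet normal -0.286 -0.874 0.394
  outer loop
   vertex 0.5 1.2 1.8
   vertex 4.3 1.4 5.0
   vertex 0.4 2.9 5.5
  endloop
 endfacet
 facet normal -0.269 -0.887 0.375
  outer loop
   vertex 0.5 1.2 1.8
   vertex 3.8 0.2 1.8
   vertex 4.3 1.4 5.0
  endloop
 endfacet
 facet normal -0.954 0.263 -0.146
  outer loop
   vertex 0.5 1.2 1.8
   vertex 0.4 2.9 5.5
   vertex 1.7 5.0 0.8
  endloop
 endfacet
 facet normal -0.071 -0.233 -0.970
  outer loop
   vertex 0.5 1.2 1.8
   vertex 1.7 5.0 0.8
   vertex 3.8 0.2 1.8
  endloop
 endfacet
 facet normal 0.973 0.119 -0.197
  outer loop
   vertex 3.8 3.5 3.8
   vertex 4.3 1.4 5.0
   vertex 3.8 0.2 1.8
  endloop
 endfacet
 facet normal 0.883 0.373 0.285
  outer loop
   vertex 3.8 3.5 3.8
   vertex 3.4 4.6 3.6
   vertex 4.3 1.4 5.0
  endloop
 endfacet
 facet normal 0.880 0.246 -0.406
  outer loop
   vertex 3.8 3.5 3.8
   vertex 3.8 0.2 1.8
   vertex 3.4 4.6 3.6
  endloop
 endfacet
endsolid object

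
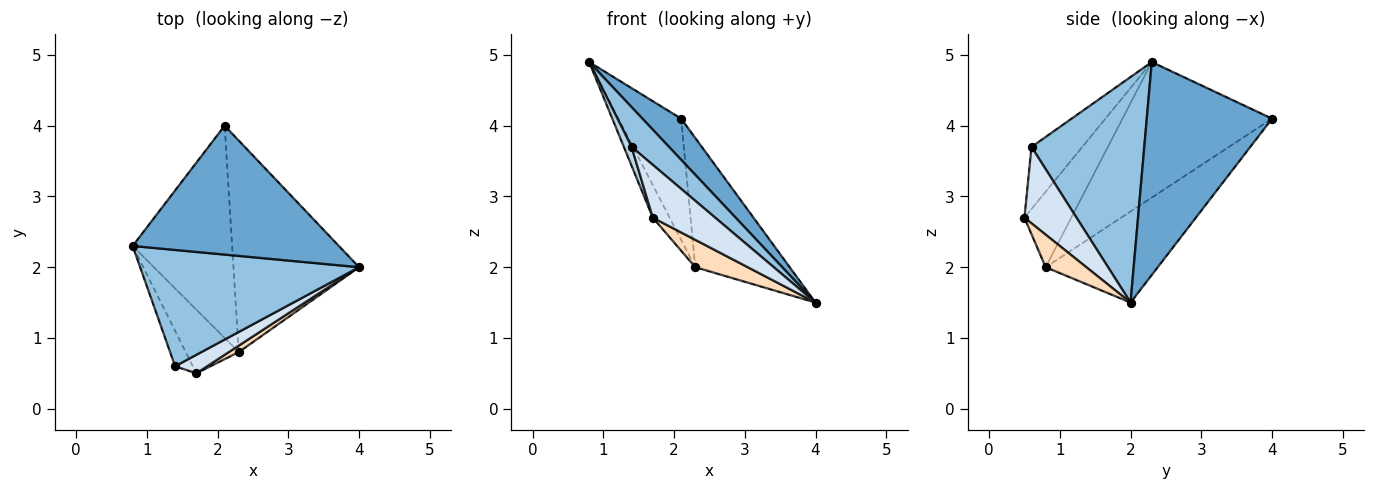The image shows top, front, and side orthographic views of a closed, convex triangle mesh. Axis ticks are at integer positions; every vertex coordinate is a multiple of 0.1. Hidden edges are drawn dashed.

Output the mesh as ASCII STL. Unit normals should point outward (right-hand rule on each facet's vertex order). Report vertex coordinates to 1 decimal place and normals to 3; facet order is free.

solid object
 facet normal 0.701 -0.217 0.679
  outer loop
   vertex 2.1 4.0 4.1
   vertex 0.8 2.3 4.9
   vertex 4.0 2.0 1.5
  endloop
 endfacet
 facet normal 0.698 -0.232 0.677
  outer loop
   vertex 1.4 0.6 3.7
   vertex 4.0 2.0 1.5
   vertex 0.8 2.3 4.9
  endloop
 endfacet
 facet normal -0.952 -0.145 -0.271
  outer loop
   vertex 1.4 0.6 3.7
   vertex 0.8 2.3 4.9
   vertex 1.7 0.5 2.7
  endloop
 endfacet
 facet normal 0.619 -0.741 0.260
  outer loop
   vertex 1.4 0.6 3.7
   vertex 1.7 0.5 2.7
   vertex 4.0 2.0 1.5
  endloop
 endfacet
 facet normal -0.764 0.320 -0.561
  outer loop
   vertex 2.3 0.8 2.0
   vertex 0.8 2.3 4.9
   vertex 2.1 4.0 4.1
  endloop
 endfacet
 facet normal -0.785 0.282 -0.552
  outer loop
   vertex 2.3 0.8 2.0
   vertex 1.7 0.5 2.7
   vertex 0.8 2.3 4.9
  endloop
 endfacet
 facet normal -0.526 0.443 -0.726
  outer loop
   vertex 2.3 0.8 2.0
   vertex 2.1 4.0 4.1
   vertex 4.0 2.0 1.5
  endloop
 endfacet
 facet normal 0.602 -0.777 0.183
  outer loop
   vertex 2.3 0.8 2.0
   vertex 4.0 2.0 1.5
   vertex 1.7 0.5 2.7
  endloop
 endfacet
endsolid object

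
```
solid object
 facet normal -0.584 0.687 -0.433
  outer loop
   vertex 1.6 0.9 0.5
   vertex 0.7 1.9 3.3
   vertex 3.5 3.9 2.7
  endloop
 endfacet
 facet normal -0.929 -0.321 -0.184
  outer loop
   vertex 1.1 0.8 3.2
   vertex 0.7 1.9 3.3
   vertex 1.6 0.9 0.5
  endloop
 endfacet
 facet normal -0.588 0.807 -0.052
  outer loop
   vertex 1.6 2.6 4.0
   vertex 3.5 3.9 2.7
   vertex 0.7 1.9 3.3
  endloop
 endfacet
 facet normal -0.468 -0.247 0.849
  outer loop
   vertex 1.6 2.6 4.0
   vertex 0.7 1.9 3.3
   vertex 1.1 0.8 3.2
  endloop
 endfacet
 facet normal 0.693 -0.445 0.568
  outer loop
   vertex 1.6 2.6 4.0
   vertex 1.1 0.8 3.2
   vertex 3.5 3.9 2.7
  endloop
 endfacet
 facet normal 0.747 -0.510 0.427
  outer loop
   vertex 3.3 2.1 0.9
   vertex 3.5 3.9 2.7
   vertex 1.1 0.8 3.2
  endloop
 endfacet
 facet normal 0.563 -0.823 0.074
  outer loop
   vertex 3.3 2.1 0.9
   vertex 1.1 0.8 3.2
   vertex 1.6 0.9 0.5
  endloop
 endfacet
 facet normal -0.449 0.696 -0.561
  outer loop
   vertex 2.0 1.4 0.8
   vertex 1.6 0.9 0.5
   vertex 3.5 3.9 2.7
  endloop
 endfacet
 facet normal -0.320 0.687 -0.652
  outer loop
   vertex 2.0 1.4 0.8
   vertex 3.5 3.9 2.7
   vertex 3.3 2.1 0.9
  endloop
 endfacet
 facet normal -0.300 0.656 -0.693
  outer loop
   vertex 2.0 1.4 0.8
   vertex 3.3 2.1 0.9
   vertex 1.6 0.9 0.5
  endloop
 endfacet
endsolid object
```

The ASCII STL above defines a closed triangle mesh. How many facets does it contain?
10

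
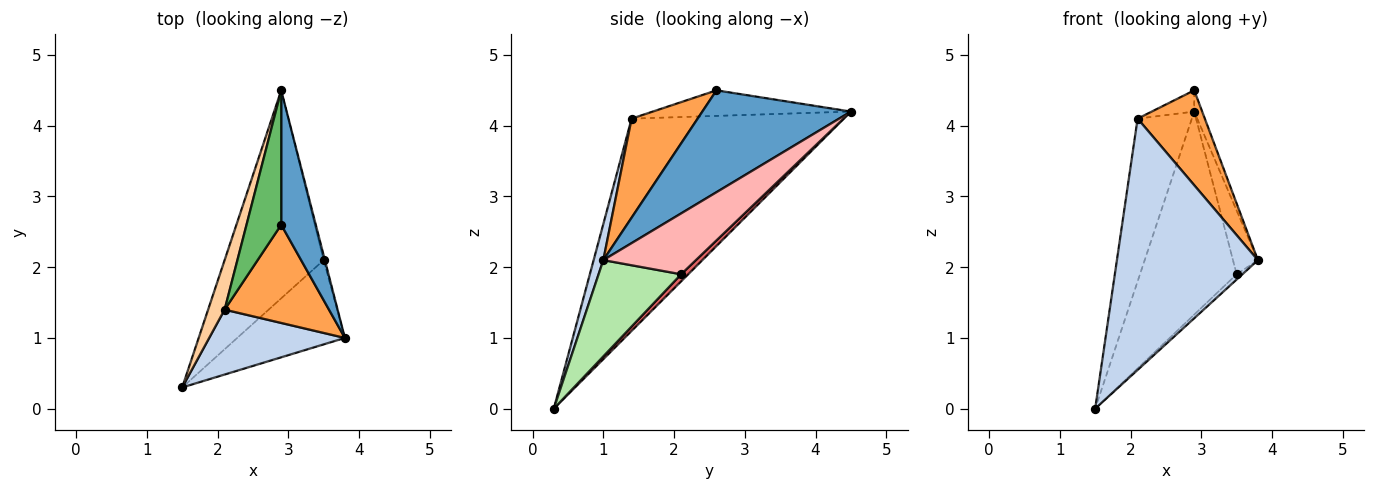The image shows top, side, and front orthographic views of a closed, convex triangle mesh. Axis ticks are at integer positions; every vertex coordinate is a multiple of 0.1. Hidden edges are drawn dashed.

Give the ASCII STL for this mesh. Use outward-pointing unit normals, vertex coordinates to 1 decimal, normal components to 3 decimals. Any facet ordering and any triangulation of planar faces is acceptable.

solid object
 facet normal 0.946 0.051 0.321
  outer loop
   vertex 2.9 2.6 4.5
   vertex 3.8 1.0 2.1
   vertex 2.9 4.5 4.2
  endloop
 endfacet
 facet normal 0.066 -0.966 0.250
  outer loop
   vertex 2.1 1.4 4.1
   vertex 1.5 0.3 0.0
   vertex 3.8 1.0 2.1
  endloop
 endfacet
 facet normal 0.564 -0.574 0.594
  outer loop
   vertex 2.1 1.4 4.1
   vertex 3.8 1.0 2.1
   vertex 2.9 2.6 4.5
  endloop
 endfacet
 facet normal -0.966 0.247 0.075
  outer loop
   vertex 2.1 1.4 4.1
   vertex 2.9 4.5 4.2
   vertex 1.5 0.3 0.0
  endloop
 endfacet
 facet normal -0.588 0.126 0.799
  outer loop
   vertex 2.1 1.4 4.1
   vertex 2.9 2.6 4.5
   vertex 2.9 4.5 4.2
  endloop
 endfacet
 facet normal 0.666 0.046 -0.745
  outer loop
   vertex 3.5 2.1 1.9
   vertex 3.8 1.0 2.1
   vertex 1.5 0.3 0.0
  endloop
 endfacet
 facet normal 0.051 0.698 -0.715
  outer loop
   vertex 3.5 2.1 1.9
   vertex 1.5 0.3 0.0
   vertex 2.9 4.5 4.2
  endloop
 endfacet
 facet normal 0.965 0.260 -0.019
  outer loop
   vertex 3.5 2.1 1.9
   vertex 2.9 4.5 4.2
   vertex 3.8 1.0 2.1
  endloop
 endfacet
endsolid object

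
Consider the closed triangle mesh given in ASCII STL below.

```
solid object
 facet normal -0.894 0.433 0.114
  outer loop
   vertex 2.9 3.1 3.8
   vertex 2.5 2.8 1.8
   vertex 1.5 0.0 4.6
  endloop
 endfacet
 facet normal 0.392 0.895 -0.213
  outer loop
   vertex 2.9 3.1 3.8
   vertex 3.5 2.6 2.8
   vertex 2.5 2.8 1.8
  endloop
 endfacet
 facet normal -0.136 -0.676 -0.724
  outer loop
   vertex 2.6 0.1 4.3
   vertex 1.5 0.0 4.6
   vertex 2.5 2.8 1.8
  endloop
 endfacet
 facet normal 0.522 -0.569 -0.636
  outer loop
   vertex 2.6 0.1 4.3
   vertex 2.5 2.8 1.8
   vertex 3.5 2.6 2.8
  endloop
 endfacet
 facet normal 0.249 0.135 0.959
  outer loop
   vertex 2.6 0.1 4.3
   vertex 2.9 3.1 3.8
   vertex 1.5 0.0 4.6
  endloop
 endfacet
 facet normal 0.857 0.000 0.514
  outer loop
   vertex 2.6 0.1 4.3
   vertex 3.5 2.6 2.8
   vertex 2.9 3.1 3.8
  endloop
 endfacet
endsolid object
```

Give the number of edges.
9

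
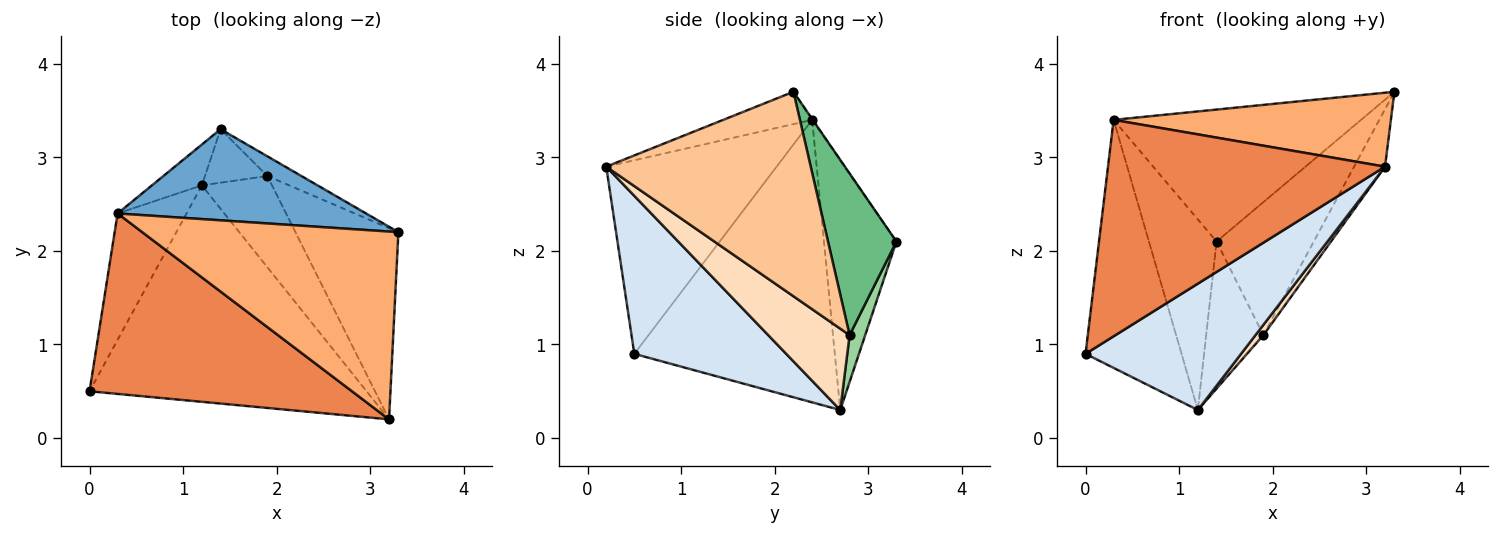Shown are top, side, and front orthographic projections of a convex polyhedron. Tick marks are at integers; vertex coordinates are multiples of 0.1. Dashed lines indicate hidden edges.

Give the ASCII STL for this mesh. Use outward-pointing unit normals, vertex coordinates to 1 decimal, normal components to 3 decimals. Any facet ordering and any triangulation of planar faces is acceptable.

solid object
 facet normal -0.002 0.823 0.568
  outer loop
   vertex 0.3 2.4 3.4
   vertex 3.3 2.2 3.7
   vertex 1.4 3.3 2.1
  endloop
 endfacet
 facet normal -0.881 0.422 -0.215
  outer loop
   vertex 0.3 2.4 3.4
   vertex 1.2 2.7 0.3
   vertex 0.0 0.5 0.9
  endloop
 endfacet
 facet normal -0.723 0.675 -0.145
  outer loop
   vertex 0.3 2.4 3.4
   vertex 1.4 3.3 2.1
   vertex 1.2 2.7 0.3
  endloop
 endfacet
 facet normal 0.442 -0.452 -0.775
  outer loop
   vertex 3.2 0.2 2.9
   vertex 0.0 0.5 0.9
   vertex 1.2 2.7 0.3
  endloop
 endfacet
 facet normal -0.427 -0.695 0.579
  outer loop
   vertex 3.2 0.2 2.9
   vertex 0.3 2.4 3.4
   vertex 0.0 0.5 0.9
  endloop
 endfacet
 facet normal -0.117 -0.364 0.924
  outer loop
   vertex 3.2 0.2 2.9
   vertex 3.3 2.2 3.7
   vertex 0.3 2.4 3.4
  endloop
 endfacet
 facet normal 0.885 0.134 -0.446
  outer loop
   vertex 1.9 2.8 1.1
   vertex 3.3 2.2 3.7
   vertex 3.2 0.2 2.9
  endloop
 endfacet
 facet normal 0.755 -0.074 -0.652
  outer loop
   vertex 1.9 2.8 1.1
   vertex 3.2 0.2 2.9
   vertex 1.2 2.7 0.3
  endloop
 endfacet
 facet normal 0.571 0.812 -0.120
  outer loop
   vertex 1.9 2.8 1.1
   vertex 1.4 3.3 2.1
   vertex 3.3 2.2 3.7
  endloop
 endfacet
 facet normal 0.248 0.910 -0.331
  outer loop
   vertex 1.9 2.8 1.1
   vertex 1.2 2.7 0.3
   vertex 1.4 3.3 2.1
  endloop
 endfacet
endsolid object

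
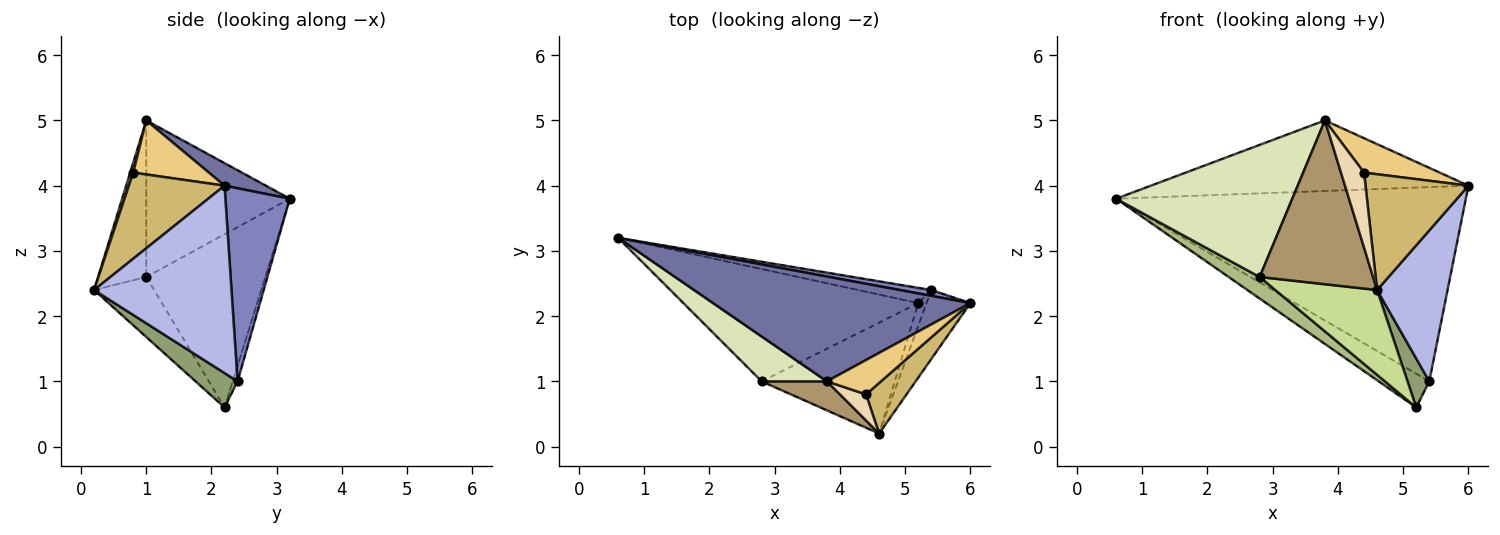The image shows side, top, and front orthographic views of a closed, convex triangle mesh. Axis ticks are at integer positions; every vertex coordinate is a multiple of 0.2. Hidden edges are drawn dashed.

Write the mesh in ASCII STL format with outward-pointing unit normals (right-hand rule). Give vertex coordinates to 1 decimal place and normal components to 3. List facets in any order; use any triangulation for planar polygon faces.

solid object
 facet normal 0.072 0.557 0.828
  outer loop
   vertex 3.8 1.0 5.0
   vertex 6.0 2.2 4.0
   vertex 0.6 3.2 3.8
  endloop
 endfacet
 facet normal 0.181 0.983 0.029
  outer loop
   vertex 5.4 2.4 1.0
   vertex 0.6 3.2 3.8
   vertex 6.0 2.2 4.0
  endloop
 endfacet
 facet normal -0.088 0.908 -0.410
  outer loop
   vertex 5.4 2.4 1.0
   vertex 5.2 2.2 0.6
   vertex 0.6 3.2 3.8
  endloop
 endfacet
 facet normal 0.871 -0.447 -0.204
  outer loop
   vertex 5.4 2.4 1.0
   vertex 6.0 2.2 4.0
   vertex 4.6 0.2 2.4
  endloop
 endfacet
 facet normal 0.868 -0.449 -0.210
  outer loop
   vertex 5.4 2.4 1.0
   vertex 4.6 0.2 2.4
   vertex 5.2 2.2 0.6
  endloop
 endfacet
 facet normal -0.587 -0.153 -0.795
  outer loop
   vertex 2.8 1.0 2.6
   vertex 0.6 3.2 3.8
   vertex 5.2 2.2 0.6
  endloop
 endfacet
 facet normal -0.337 -0.572 -0.748
  outer loop
   vertex 2.8 1.0 2.6
   vertex 5.2 2.2 0.6
   vertex 4.6 0.2 2.4
  endloop
 endfacet
 facet normal -0.611 -0.750 0.255
  outer loop
   vertex 2.8 1.0 2.6
   vertex 3.8 1.0 5.0
   vertex 0.6 3.2 3.8
  endloop
 endfacet
 facet normal -0.386 -0.908 0.161
  outer loop
   vertex 2.8 1.0 2.6
   vertex 4.6 0.2 2.4
   vertex 3.8 1.0 5.0
  endloop
 endfacet
 facet normal 0.648 -0.698 0.305
  outer loop
   vertex 4.4 0.8 4.2
   vertex 4.6 0.2 2.4
   vertex 6.0 2.2 4.0
  endloop
 endfacet
 facet normal 0.577 -0.577 0.577
  outer loop
   vertex 4.4 0.8 4.2
   vertex 6.0 2.2 4.0
   vertex 3.8 1.0 5.0
  endloop
 endfacet
 facet normal 0.122 -0.937 0.326
  outer loop
   vertex 4.4 0.8 4.2
   vertex 3.8 1.0 5.0
   vertex 4.6 0.2 2.4
  endloop
 endfacet
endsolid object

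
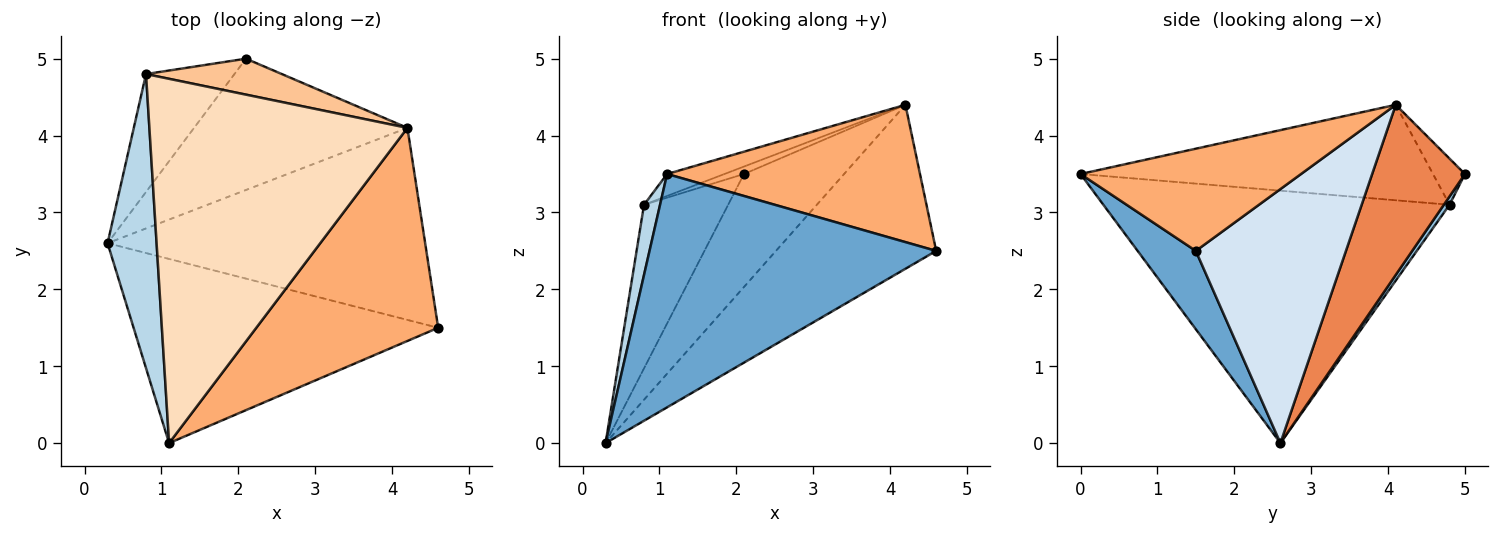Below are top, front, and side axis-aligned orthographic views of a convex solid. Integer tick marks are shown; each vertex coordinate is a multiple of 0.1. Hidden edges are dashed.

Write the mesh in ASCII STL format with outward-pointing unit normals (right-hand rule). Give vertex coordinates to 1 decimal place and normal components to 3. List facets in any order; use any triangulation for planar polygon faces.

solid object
 facet normal 0.157 -0.775 -0.612
  outer loop
   vertex 1.1 0.0 3.5
   vertex 0.3 2.6 0.0
   vertex 4.6 1.5 2.5
  endloop
 endfacet
 facet normal 0.055 0.810 -0.584
  outer loop
   vertex 0.8 4.8 3.1
   vertex 2.1 5.0 3.5
   vertex 0.3 2.6 0.0
  endloop
 endfacet
 facet normal -0.981 -0.045 0.190
  outer loop
   vertex 0.8 4.8 3.1
   vertex 0.3 2.6 0.0
   vertex 1.1 0.0 3.5
  endloop
 endfacet
 facet normal 0.520 0.555 -0.650
  outer loop
   vertex 4.2 4.1 4.4
   vertex 4.6 1.5 2.5
   vertex 0.3 2.6 0.0
  endloop
 endfacet
 facet normal 0.517 0.558 -0.649
  outer loop
   vertex 4.2 4.1 4.4
   vertex 0.3 2.6 0.0
   vertex 2.1 5.0 3.5
  endloop
 endfacet
 facet normal 0.427 -0.490 0.760
  outer loop
   vertex 4.2 4.1 4.4
   vertex 1.1 0.0 3.5
   vertex 4.6 1.5 2.5
  endloop
 endfacet
 facet normal -0.316 0.193 0.929
  outer loop
   vertex 4.2 4.1 4.4
   vertex 2.1 5.0 3.5
   vertex 0.8 4.8 3.1
  endloop
 endfacet
 facet normal -0.346 0.056 0.936
  outer loop
   vertex 4.2 4.1 4.4
   vertex 0.8 4.8 3.1
   vertex 1.1 0.0 3.5
  endloop
 endfacet
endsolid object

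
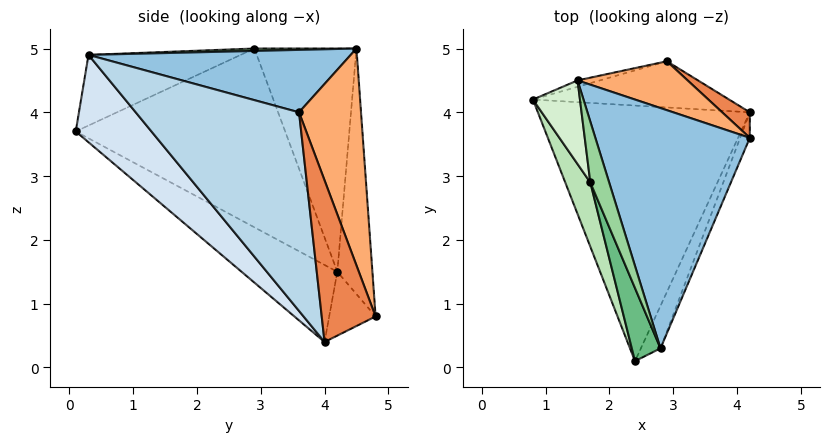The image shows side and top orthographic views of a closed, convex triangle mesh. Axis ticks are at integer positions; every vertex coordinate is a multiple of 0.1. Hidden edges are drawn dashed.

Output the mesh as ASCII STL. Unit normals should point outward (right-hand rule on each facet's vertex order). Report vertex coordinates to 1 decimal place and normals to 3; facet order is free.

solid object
 facet normal -0.288 -0.538 -0.792
  outer loop
   vertex 4.2 4.0 0.4
   vertex 2.4 0.1 3.7
   vertex 0.8 4.2 1.5
  endloop
 endfacet
 facet normal 0.373 0.093 0.923
  outer loop
   vertex 2.8 0.3 4.9
   vertex 4.2 3.6 4.0
   vertex 1.5 4.5 5.0
  endloop
 endfacet
 facet normal 0.915 -0.400 -0.044
  outer loop
   vertex 2.8 0.3 4.9
   vertex 4.2 4.0 0.4
   vertex 4.2 3.6 4.0
  endloop
 endfacet
 facet normal 0.823 -0.537 -0.185
  outer loop
   vertex 2.8 0.3 4.9
   vertex 2.4 0.1 3.7
   vertex 4.2 4.0 0.4
  endloop
 endfacet
 facet normal 0.542 0.835 0.093
  outer loop
   vertex 2.9 4.8 0.8
   vertex 4.2 3.6 4.0
   vertex 4.2 4.0 0.4
  endloop
 endfacet
 facet normal 0.373 0.908 0.189
  outer loop
   vertex 2.9 4.8 0.8
   vertex 1.5 4.5 5.0
   vertex 4.2 3.6 4.0
  endloop
 endfacet
 facet normal -0.309 -0.027 -0.951
  outer loop
   vertex 2.9 4.8 0.8
   vertex 4.2 4.0 0.4
   vertex 0.8 4.2 1.5
  endloop
 endfacet
 facet normal -0.283 0.959 -0.026
  outer loop
   vertex 2.9 4.8 0.8
   vertex 0.8 4.2 1.5
   vertex 1.5 4.5 5.0
  endloop
 endfacet
 facet normal -0.858 -0.377 0.349
  outer loop
   vertex 1.7 2.9 5.0
   vertex 2.4 0.1 3.7
   vertex 2.8 0.3 4.9
  endloop
 endfacet
 facet normal 0.128 0.016 0.992
  outer loop
   vertex 1.7 2.9 5.0
   vertex 2.8 0.3 4.9
   vertex 1.5 4.5 5.0
  endloop
 endfacet
 facet normal -0.945 -0.298 0.132
  outer loop
   vertex 1.7 2.9 5.0
   vertex 0.8 4.2 1.5
   vertex 2.4 0.1 3.7
  endloop
 endfacet
 facet normal -0.971 -0.121 0.205
  outer loop
   vertex 1.7 2.9 5.0
   vertex 1.5 4.5 5.0
   vertex 0.8 4.2 1.5
  endloop
 endfacet
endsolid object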